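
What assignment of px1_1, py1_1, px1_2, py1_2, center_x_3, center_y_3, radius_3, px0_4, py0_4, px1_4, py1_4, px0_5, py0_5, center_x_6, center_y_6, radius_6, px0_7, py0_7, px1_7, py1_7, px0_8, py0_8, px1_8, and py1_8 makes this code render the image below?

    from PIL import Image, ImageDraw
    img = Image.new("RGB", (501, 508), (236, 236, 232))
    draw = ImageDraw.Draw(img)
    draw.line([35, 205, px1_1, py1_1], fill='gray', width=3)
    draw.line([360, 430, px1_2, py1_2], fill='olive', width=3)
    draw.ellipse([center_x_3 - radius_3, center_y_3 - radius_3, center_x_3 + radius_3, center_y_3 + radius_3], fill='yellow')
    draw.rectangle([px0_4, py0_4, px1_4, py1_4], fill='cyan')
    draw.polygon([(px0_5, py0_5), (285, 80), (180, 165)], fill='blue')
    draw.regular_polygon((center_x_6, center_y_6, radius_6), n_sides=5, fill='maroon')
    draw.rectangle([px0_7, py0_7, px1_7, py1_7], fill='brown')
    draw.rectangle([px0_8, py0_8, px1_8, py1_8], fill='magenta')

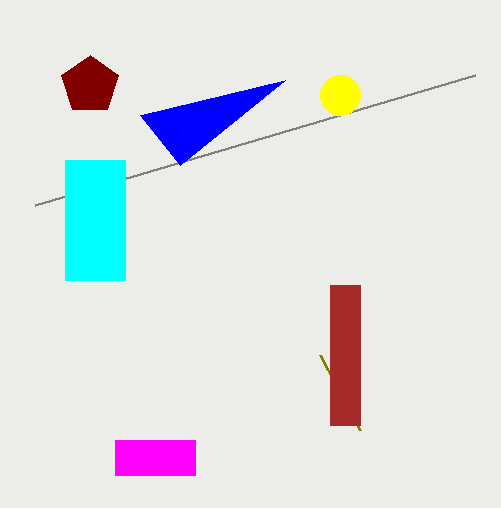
px1_1 = 475, py1_1 = 75, px1_2 = 320, py1_2 = 355, center_x_3 = 340, center_y_3 = 95, radius_3 = 20, px0_4 = 65, py0_4 = 160, px1_4 = 125, py1_4 = 280, px0_5 = 140, py0_5 = 115, center_x_6 = 90, center_y_6 = 85, radius_6 = 30, px0_7 = 330, py0_7 = 285, px1_7 = 360, py1_7 = 425, px0_8 = 115, py0_8 = 440, px1_8 = 195, py1_8 = 475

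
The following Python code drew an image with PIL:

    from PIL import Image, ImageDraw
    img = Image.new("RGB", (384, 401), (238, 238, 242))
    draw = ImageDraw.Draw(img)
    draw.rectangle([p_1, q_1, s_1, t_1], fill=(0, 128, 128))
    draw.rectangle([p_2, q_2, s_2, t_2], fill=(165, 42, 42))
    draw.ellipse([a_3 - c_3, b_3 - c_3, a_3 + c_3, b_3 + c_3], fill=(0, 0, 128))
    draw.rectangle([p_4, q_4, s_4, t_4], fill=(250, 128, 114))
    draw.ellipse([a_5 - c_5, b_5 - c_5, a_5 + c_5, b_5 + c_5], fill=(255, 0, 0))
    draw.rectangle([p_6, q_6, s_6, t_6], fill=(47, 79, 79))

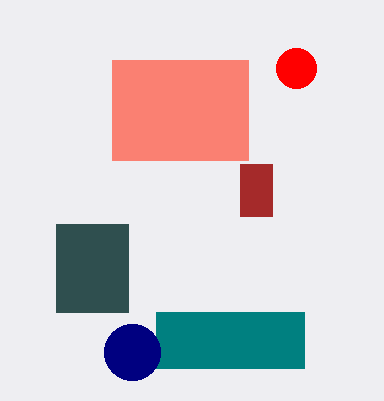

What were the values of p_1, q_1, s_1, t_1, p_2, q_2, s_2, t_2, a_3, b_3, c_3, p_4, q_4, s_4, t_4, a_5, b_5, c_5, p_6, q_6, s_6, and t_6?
p_1 = 156, q_1 = 312, s_1 = 304, t_1 = 368, p_2 = 240, q_2 = 164, s_2 = 272, t_2 = 216, a_3 = 132, b_3 = 352, c_3 = 28, p_4 = 112, q_4 = 60, s_4 = 248, t_4 = 160, a_5 = 296, b_5 = 68, c_5 = 20, p_6 = 56, q_6 = 224, s_6 = 128, t_6 = 312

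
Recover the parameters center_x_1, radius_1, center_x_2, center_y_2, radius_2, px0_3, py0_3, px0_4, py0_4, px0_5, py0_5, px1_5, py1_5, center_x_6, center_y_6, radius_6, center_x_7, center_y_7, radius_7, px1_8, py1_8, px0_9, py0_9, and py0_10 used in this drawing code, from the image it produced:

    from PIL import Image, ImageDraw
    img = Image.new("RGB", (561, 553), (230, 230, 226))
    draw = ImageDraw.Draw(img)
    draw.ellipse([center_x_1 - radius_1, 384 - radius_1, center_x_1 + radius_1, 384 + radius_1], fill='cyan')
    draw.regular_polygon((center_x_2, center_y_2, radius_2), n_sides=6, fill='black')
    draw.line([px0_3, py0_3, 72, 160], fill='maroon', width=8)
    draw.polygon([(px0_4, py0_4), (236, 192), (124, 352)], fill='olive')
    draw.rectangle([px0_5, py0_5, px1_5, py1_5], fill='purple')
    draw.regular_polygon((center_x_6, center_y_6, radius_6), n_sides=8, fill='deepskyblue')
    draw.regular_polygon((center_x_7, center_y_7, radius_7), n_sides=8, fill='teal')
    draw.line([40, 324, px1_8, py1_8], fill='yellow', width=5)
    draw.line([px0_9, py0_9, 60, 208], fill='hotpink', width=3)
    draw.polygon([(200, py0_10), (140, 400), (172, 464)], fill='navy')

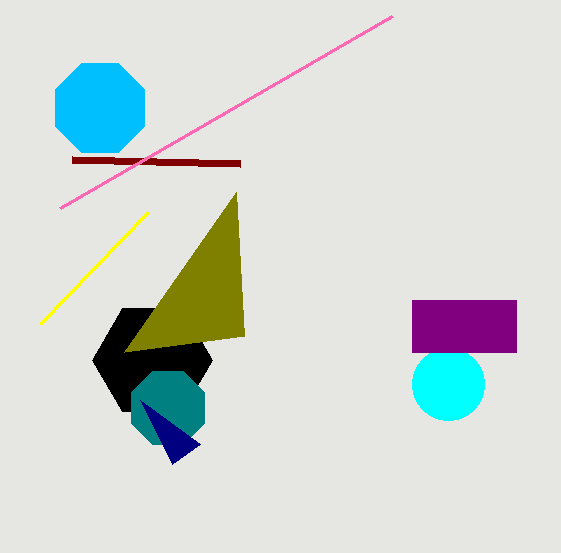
center_x_1 = 448, radius_1 = 36, center_x_2 = 152, center_y_2 = 360, radius_2 = 60, px0_3 = 240, py0_3 = 164, px0_4 = 244, py0_4 = 336, px0_5 = 412, py0_5 = 300, px1_5 = 516, py1_5 = 352, center_x_6 = 100, center_y_6 = 108, radius_6 = 48, center_x_7 = 168, center_y_7 = 408, radius_7 = 40, px1_8 = 148, py1_8 = 212, px0_9 = 392, py0_9 = 16, py0_10 = 444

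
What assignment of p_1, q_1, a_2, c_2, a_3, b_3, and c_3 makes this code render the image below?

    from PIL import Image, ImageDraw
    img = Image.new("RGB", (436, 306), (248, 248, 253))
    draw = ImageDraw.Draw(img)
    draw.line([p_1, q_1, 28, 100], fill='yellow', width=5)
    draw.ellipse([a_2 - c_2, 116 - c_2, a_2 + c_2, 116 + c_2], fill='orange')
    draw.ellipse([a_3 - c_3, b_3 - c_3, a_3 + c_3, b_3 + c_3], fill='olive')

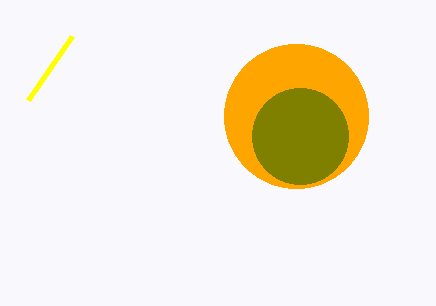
p_1 = 72, q_1 = 36, a_2 = 296, c_2 = 72, a_3 = 300, b_3 = 136, c_3 = 48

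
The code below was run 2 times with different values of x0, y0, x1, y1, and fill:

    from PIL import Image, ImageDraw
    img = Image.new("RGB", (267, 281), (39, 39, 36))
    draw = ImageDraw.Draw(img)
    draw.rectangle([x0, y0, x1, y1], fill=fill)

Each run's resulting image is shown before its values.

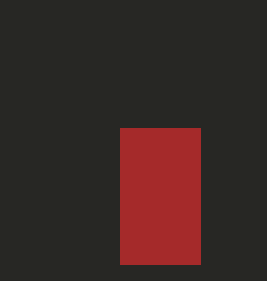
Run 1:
x0 = 120; y0 = 128; x1 = 200; y1 = 264; fill = 'brown'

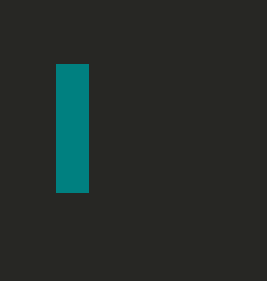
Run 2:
x0 = 56; y0 = 64; x1 = 88; y1 = 192; fill = 'teal'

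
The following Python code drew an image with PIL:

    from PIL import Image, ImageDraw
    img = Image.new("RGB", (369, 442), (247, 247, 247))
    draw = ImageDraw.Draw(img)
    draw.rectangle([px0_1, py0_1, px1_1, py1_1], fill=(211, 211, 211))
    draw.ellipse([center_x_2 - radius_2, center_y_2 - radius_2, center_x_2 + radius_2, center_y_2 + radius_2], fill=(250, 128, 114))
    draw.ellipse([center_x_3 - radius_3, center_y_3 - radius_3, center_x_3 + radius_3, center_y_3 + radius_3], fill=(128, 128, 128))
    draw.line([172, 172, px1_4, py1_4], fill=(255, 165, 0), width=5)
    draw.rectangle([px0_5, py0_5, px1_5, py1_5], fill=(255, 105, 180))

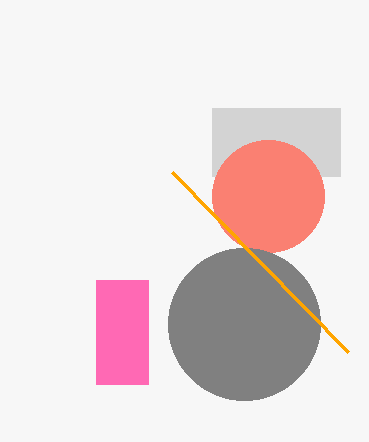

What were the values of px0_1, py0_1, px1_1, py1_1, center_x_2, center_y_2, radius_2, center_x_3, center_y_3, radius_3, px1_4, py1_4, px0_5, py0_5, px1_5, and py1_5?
px0_1 = 212; py0_1 = 108; px1_1 = 340; py1_1 = 176; center_x_2 = 268; center_y_2 = 196; radius_2 = 56; center_x_3 = 244; center_y_3 = 324; radius_3 = 76; px1_4 = 348; py1_4 = 352; px0_5 = 96; py0_5 = 280; px1_5 = 148; py1_5 = 384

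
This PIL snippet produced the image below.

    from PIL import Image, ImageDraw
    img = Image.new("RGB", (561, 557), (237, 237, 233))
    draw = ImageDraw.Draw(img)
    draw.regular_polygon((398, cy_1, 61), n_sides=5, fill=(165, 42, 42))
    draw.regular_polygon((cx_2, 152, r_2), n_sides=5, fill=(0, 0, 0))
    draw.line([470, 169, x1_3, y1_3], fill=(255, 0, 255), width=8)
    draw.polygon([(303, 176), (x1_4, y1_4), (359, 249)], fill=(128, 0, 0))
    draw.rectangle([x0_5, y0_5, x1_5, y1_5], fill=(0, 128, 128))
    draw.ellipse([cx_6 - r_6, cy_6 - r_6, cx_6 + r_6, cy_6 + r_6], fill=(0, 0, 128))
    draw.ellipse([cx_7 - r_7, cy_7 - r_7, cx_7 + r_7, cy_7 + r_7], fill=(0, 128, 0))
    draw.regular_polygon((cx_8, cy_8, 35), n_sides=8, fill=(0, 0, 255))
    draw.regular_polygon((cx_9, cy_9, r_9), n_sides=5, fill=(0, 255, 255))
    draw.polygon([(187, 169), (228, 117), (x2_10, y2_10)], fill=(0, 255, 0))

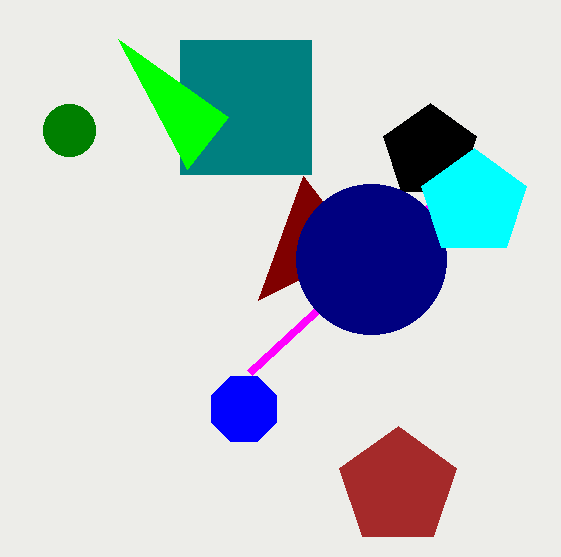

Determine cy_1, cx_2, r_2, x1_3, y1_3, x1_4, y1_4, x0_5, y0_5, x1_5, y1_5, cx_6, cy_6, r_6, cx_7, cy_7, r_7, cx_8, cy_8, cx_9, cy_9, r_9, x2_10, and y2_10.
cy_1 = 487; cx_2 = 430; r_2 = 49; x1_3 = 249; y1_3 = 373; x1_4 = 258; y1_4 = 300; x0_5 = 180; y0_5 = 40; x1_5 = 311; y1_5 = 174; cx_6 = 371; cy_6 = 259; r_6 = 75; cx_7 = 69; cy_7 = 130; r_7 = 26; cx_8 = 244; cy_8 = 409; cx_9 = 474; cy_9 = 203; r_9 = 55; x2_10 = 118; y2_10 = 39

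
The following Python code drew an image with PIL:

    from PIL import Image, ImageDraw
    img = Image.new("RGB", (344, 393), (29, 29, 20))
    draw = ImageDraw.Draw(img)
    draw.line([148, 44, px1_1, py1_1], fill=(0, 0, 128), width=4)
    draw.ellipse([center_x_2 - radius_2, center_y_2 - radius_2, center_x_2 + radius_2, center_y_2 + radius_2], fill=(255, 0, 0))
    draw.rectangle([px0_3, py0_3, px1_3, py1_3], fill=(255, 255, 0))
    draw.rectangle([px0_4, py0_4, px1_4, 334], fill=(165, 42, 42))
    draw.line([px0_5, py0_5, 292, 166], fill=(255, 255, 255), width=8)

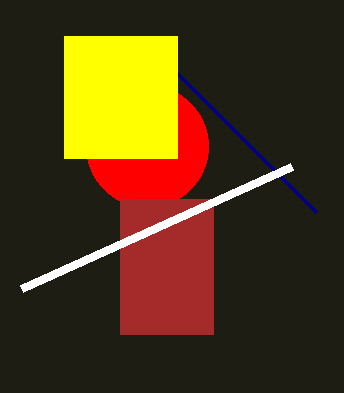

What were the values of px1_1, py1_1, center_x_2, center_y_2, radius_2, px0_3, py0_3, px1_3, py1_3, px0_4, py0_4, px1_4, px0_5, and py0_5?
px1_1 = 316, py1_1 = 212, center_x_2 = 147, center_y_2 = 146, radius_2 = 61, px0_3 = 64, py0_3 = 36, px1_3 = 177, py1_3 = 158, px0_4 = 120, py0_4 = 199, px1_4 = 213, px0_5 = 22, py0_5 = 288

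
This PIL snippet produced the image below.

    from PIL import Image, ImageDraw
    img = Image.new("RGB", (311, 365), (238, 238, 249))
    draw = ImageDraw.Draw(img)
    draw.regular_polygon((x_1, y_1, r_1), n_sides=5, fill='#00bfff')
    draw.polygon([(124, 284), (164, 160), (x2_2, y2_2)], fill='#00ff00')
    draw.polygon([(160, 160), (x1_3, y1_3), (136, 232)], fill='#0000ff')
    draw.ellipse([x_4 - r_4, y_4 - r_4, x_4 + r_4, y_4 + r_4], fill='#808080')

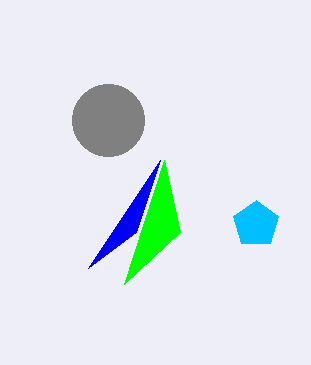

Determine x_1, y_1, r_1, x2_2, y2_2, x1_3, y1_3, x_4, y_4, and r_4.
x_1 = 256
y_1 = 224
r_1 = 24
x2_2 = 180
y2_2 = 232
x1_3 = 88
y1_3 = 268
x_4 = 108
y_4 = 120
r_4 = 36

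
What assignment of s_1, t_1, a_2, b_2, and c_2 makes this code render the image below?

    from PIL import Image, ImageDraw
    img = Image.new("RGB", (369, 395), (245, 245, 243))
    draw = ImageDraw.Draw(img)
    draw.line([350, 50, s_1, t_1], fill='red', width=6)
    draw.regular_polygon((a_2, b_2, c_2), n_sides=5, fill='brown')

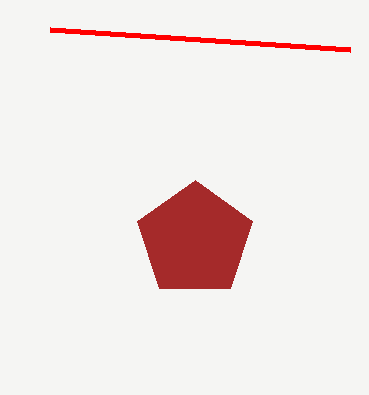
s_1 = 50; t_1 = 30; a_2 = 195; b_2 = 240; c_2 = 60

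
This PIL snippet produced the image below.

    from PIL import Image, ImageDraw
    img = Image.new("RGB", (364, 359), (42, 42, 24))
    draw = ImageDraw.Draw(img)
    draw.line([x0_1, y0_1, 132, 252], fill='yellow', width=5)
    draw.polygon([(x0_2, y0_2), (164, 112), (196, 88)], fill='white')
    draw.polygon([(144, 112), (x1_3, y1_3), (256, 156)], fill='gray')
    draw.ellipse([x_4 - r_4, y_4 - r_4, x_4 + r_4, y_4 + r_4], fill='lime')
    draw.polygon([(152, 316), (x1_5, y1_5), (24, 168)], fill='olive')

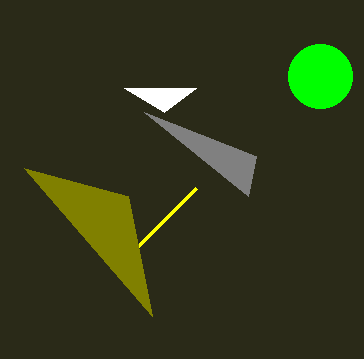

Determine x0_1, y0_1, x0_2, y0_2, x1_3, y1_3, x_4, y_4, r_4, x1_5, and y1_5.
x0_1 = 196, y0_1 = 188, x0_2 = 124, y0_2 = 88, x1_3 = 248, y1_3 = 196, x_4 = 320, y_4 = 76, r_4 = 32, x1_5 = 128, y1_5 = 196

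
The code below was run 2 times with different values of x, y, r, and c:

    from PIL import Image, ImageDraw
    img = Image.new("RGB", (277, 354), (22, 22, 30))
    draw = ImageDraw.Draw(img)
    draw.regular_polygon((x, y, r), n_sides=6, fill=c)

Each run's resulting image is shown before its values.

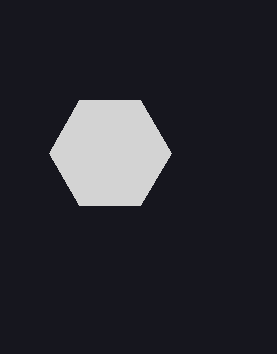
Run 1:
x = 110, y = 153, r = 61, c = 'lightgray'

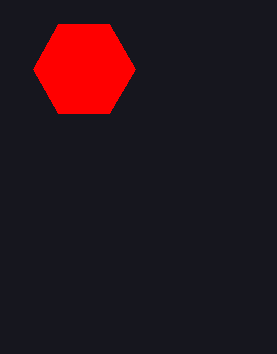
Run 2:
x = 84
y = 69
r = 51
c = 'red'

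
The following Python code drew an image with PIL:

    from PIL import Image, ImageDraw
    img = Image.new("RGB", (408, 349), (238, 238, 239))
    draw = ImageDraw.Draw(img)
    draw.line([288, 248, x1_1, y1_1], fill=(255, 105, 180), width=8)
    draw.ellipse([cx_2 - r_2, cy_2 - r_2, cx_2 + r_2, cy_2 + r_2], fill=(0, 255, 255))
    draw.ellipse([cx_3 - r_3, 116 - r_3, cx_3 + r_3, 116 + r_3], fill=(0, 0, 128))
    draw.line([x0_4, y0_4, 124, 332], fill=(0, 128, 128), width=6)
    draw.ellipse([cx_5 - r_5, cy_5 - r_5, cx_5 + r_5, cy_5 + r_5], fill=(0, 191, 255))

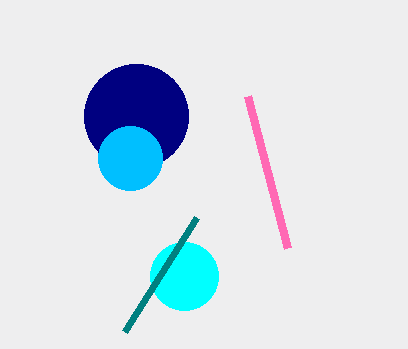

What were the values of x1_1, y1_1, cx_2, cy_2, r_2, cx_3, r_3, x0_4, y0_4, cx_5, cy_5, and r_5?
x1_1 = 248, y1_1 = 96, cx_2 = 184, cy_2 = 276, r_2 = 34, cx_3 = 136, r_3 = 52, x0_4 = 196, y0_4 = 218, cx_5 = 130, cy_5 = 158, r_5 = 32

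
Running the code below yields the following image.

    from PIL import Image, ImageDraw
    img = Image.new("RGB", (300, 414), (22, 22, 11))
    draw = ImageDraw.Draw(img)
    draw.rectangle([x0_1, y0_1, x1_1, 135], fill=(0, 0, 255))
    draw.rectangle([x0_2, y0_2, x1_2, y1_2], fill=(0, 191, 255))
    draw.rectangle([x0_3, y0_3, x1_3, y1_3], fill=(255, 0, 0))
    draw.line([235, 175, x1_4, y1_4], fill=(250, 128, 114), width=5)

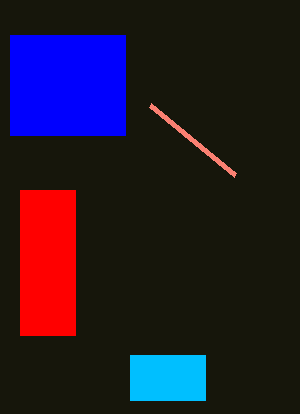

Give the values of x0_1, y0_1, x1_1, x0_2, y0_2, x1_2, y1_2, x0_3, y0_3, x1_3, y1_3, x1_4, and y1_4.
x0_1 = 10; y0_1 = 35; x1_1 = 125; x0_2 = 130; y0_2 = 355; x1_2 = 205; y1_2 = 400; x0_3 = 20; y0_3 = 190; x1_3 = 75; y1_3 = 335; x1_4 = 150; y1_4 = 105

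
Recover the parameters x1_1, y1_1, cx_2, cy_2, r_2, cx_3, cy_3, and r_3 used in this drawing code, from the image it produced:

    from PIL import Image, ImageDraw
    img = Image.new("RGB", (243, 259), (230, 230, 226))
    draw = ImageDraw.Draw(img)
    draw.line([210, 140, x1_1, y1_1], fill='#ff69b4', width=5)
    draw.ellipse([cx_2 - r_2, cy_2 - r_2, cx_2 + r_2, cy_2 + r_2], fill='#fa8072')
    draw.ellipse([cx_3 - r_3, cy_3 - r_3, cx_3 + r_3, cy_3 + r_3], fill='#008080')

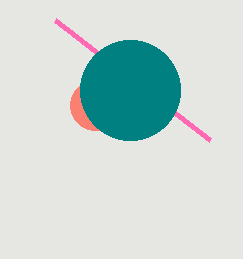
x1_1 = 55, y1_1 = 20, cx_2 = 95, cy_2 = 105, r_2 = 25, cx_3 = 130, cy_3 = 90, r_3 = 50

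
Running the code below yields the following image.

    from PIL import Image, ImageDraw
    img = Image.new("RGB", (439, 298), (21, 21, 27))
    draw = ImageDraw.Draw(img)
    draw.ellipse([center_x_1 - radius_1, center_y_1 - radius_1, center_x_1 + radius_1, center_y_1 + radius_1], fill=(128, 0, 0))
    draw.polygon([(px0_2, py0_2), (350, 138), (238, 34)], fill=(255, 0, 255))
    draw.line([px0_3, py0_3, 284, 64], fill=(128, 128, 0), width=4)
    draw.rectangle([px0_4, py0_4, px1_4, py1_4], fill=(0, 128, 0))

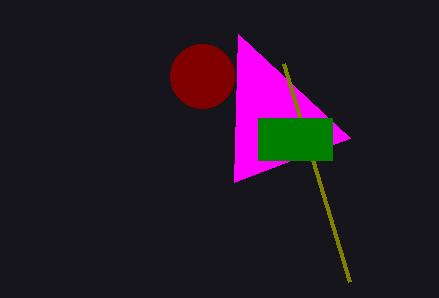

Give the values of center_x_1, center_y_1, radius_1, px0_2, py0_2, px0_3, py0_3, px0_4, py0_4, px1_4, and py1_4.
center_x_1 = 202; center_y_1 = 76; radius_1 = 32; px0_2 = 234; py0_2 = 182; px0_3 = 350; py0_3 = 282; px0_4 = 258; py0_4 = 118; px1_4 = 332; py1_4 = 160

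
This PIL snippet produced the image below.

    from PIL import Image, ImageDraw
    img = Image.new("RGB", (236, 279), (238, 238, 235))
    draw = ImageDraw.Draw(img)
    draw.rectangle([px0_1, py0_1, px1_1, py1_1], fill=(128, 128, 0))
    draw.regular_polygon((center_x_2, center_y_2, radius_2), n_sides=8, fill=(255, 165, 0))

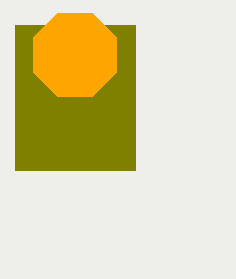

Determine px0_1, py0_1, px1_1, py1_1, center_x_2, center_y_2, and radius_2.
px0_1 = 15, py0_1 = 25, px1_1 = 135, py1_1 = 170, center_x_2 = 75, center_y_2 = 55, radius_2 = 45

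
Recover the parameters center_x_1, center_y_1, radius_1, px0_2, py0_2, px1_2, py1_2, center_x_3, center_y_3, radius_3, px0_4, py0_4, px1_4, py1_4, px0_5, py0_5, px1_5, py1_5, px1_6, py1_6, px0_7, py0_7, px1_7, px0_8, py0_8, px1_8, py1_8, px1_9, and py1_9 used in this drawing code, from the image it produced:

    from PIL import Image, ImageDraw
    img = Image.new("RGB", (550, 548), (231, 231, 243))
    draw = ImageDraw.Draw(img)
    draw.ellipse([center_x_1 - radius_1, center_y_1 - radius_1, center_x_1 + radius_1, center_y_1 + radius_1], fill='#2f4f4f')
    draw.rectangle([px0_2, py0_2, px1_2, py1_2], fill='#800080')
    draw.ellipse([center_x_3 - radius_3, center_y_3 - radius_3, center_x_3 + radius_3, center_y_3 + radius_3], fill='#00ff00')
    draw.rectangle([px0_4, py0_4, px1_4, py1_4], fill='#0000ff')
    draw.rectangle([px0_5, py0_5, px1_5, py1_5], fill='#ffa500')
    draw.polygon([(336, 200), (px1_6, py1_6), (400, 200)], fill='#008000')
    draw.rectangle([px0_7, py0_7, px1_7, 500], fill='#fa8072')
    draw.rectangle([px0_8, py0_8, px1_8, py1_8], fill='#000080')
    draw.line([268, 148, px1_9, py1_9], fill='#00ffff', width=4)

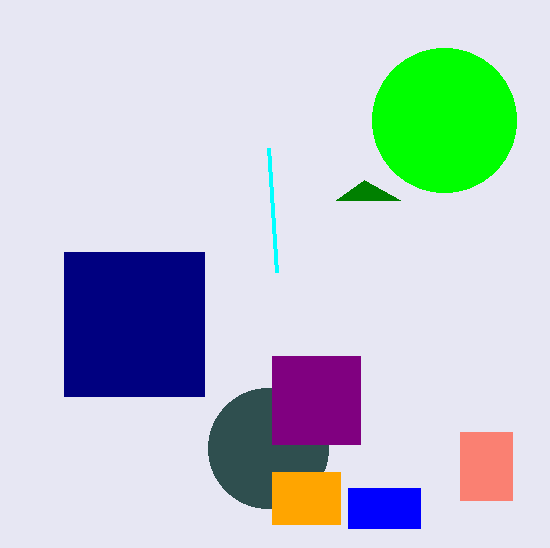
center_x_1 = 268
center_y_1 = 448
radius_1 = 60
px0_2 = 272
py0_2 = 356
px1_2 = 360
py1_2 = 444
center_x_3 = 444
center_y_3 = 120
radius_3 = 72
px0_4 = 348
py0_4 = 488
px1_4 = 420
py1_4 = 528
px0_5 = 272
py0_5 = 472
px1_5 = 340
py1_5 = 524
px1_6 = 364
py1_6 = 180
px0_7 = 460
py0_7 = 432
px1_7 = 512
px0_8 = 64
py0_8 = 252
px1_8 = 204
py1_8 = 396
px1_9 = 276
py1_9 = 272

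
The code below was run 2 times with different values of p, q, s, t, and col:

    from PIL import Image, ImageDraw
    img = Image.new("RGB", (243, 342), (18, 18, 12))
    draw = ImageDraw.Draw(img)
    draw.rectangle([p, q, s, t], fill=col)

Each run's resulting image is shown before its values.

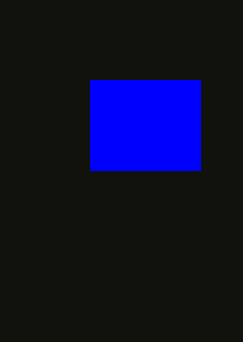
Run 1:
p = 90, q = 80, s = 200, t = 170, col = 'blue'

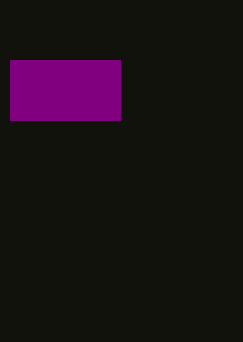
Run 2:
p = 10; q = 60; s = 120; t = 120; col = 'purple'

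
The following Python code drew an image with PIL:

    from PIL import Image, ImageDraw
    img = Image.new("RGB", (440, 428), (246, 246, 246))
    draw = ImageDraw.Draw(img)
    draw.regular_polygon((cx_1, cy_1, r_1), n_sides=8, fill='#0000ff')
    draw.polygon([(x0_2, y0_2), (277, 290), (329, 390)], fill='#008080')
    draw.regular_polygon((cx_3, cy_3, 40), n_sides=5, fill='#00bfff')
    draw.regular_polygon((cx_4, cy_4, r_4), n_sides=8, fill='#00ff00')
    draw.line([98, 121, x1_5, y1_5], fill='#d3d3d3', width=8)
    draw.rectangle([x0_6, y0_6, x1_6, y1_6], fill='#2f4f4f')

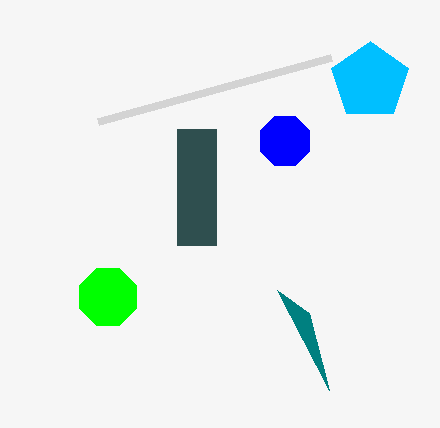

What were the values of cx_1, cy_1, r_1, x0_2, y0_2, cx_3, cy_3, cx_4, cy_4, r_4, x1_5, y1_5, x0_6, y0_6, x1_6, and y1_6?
cx_1 = 285, cy_1 = 141, r_1 = 27, x0_2 = 309, y0_2 = 313, cx_3 = 370, cy_3 = 81, cx_4 = 108, cy_4 = 297, r_4 = 31, x1_5 = 331, y1_5 = 57, x0_6 = 177, y0_6 = 129, x1_6 = 216, y1_6 = 245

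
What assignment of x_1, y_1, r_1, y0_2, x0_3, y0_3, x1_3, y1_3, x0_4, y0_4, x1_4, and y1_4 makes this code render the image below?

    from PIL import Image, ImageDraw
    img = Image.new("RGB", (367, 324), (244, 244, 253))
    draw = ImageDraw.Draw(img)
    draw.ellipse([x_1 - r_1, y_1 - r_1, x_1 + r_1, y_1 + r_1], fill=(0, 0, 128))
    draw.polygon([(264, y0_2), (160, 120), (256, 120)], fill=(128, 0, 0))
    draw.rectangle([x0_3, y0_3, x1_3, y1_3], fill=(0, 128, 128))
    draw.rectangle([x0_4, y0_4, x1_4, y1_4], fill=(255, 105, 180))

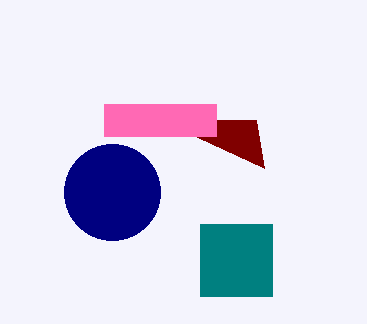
x_1 = 112; y_1 = 192; r_1 = 48; y0_2 = 168; x0_3 = 200; y0_3 = 224; x1_3 = 272; y1_3 = 296; x0_4 = 104; y0_4 = 104; x1_4 = 216; y1_4 = 136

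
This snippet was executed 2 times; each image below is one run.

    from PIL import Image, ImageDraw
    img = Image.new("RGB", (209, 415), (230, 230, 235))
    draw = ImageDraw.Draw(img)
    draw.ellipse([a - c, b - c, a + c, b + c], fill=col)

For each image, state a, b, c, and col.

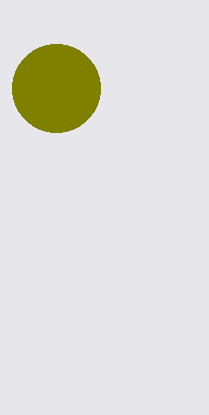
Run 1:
a = 56
b = 88
c = 44
col = 'olive'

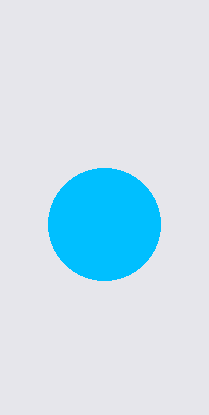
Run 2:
a = 104, b = 224, c = 56, col = 'deepskyblue'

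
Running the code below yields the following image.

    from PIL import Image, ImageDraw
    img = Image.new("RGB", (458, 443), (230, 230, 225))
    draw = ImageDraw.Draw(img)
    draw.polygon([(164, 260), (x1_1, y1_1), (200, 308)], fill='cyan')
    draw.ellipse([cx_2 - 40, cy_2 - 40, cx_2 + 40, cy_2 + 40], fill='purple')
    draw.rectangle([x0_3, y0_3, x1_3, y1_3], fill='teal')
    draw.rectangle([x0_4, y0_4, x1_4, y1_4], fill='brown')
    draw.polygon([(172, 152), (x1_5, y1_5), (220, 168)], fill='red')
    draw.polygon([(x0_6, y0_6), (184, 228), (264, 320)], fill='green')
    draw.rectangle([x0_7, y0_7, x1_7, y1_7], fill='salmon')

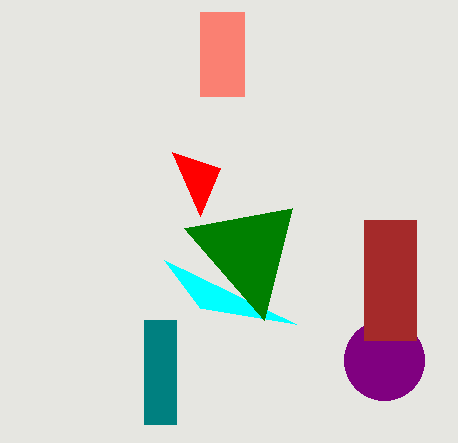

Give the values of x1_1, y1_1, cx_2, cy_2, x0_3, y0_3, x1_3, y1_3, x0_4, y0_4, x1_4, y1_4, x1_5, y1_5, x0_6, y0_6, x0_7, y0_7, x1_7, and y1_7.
x1_1 = 296, y1_1 = 324, cx_2 = 384, cy_2 = 360, x0_3 = 144, y0_3 = 320, x1_3 = 176, y1_3 = 424, x0_4 = 364, y0_4 = 220, x1_4 = 416, y1_4 = 340, x1_5 = 200, y1_5 = 216, x0_6 = 292, y0_6 = 208, x0_7 = 200, y0_7 = 12, x1_7 = 244, y1_7 = 96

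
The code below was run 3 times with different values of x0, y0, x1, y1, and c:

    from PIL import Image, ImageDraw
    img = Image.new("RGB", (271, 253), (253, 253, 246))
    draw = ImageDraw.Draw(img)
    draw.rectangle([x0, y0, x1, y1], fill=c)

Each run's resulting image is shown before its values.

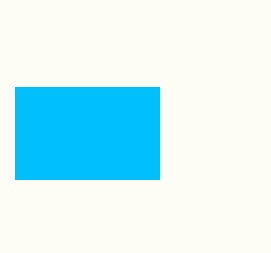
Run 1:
x0 = 15; y0 = 87; x1 = 159; y1 = 179; c = 'deepskyblue'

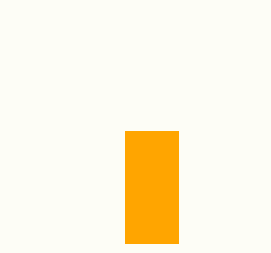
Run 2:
x0 = 125, y0 = 131, x1 = 178, y1 = 243, c = 'orange'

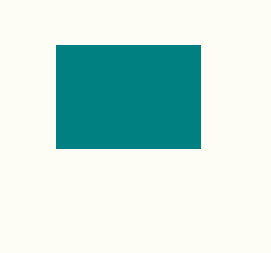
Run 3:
x0 = 56; y0 = 45; x1 = 200; y1 = 148; c = 'teal'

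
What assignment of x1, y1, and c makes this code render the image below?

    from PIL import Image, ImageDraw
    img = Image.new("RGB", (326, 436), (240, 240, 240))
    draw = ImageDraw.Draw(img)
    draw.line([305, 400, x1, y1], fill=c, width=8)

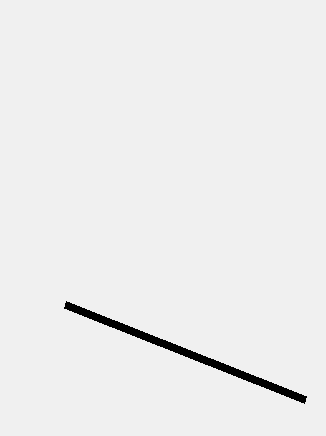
x1 = 65
y1 = 305
c = 'black'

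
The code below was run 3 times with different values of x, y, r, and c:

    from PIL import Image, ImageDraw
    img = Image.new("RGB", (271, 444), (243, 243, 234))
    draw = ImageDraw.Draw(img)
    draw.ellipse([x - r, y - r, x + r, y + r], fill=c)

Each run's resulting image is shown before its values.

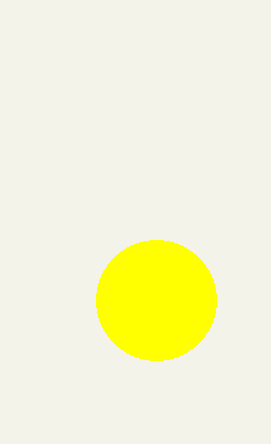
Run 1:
x = 156; y = 300; r = 60; c = 'yellow'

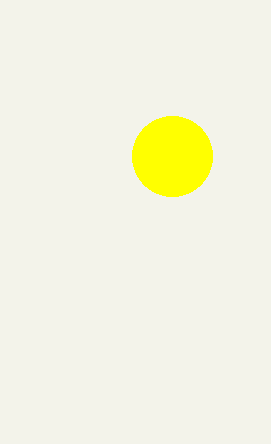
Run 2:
x = 172; y = 156; r = 40; c = 'yellow'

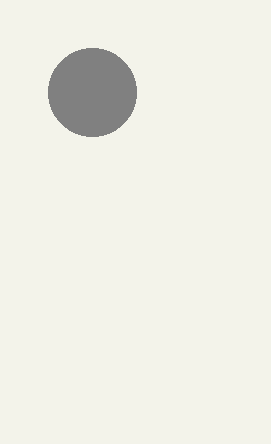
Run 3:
x = 92; y = 92; r = 44; c = 'gray'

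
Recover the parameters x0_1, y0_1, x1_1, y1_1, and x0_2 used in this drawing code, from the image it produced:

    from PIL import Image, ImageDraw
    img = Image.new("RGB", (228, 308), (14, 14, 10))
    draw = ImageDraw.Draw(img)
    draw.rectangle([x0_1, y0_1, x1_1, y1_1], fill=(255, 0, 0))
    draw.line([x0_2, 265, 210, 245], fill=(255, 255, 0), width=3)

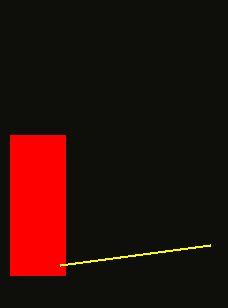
x0_1 = 10
y0_1 = 135
x1_1 = 65
y1_1 = 275
x0_2 = 60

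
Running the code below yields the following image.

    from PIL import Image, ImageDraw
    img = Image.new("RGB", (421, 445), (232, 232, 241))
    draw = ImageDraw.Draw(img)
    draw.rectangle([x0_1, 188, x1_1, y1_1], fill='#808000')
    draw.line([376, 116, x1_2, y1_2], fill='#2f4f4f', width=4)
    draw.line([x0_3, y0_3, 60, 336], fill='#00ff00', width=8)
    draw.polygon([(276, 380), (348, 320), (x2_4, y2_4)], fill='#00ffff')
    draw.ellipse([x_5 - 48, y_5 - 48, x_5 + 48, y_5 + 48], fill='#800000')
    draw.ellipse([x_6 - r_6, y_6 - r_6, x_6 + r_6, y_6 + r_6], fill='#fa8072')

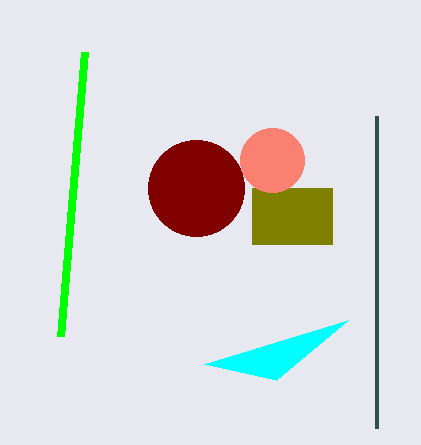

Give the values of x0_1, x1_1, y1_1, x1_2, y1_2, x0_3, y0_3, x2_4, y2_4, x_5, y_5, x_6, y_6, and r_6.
x0_1 = 252; x1_1 = 332; y1_1 = 244; x1_2 = 376; y1_2 = 428; x0_3 = 84; y0_3 = 52; x2_4 = 204; y2_4 = 364; x_5 = 196; y_5 = 188; x_6 = 272; y_6 = 160; r_6 = 32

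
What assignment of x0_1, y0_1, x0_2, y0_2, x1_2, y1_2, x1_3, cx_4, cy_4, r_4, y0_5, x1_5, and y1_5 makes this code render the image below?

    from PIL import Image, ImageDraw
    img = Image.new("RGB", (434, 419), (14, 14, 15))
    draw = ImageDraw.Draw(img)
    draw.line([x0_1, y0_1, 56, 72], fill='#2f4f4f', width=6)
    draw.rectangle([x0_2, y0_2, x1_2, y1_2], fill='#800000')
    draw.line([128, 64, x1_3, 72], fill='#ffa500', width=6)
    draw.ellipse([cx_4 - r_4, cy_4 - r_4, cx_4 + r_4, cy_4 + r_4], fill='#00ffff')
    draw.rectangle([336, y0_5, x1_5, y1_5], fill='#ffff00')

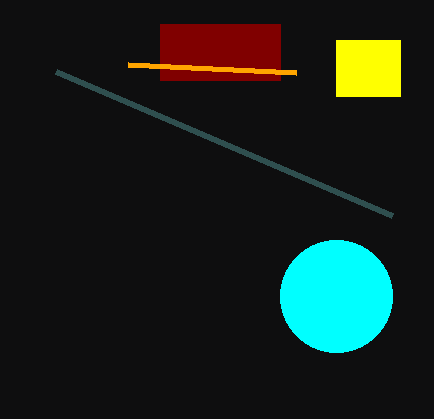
x0_1 = 392
y0_1 = 216
x0_2 = 160
y0_2 = 24
x1_2 = 280
y1_2 = 80
x1_3 = 296
cx_4 = 336
cy_4 = 296
r_4 = 56
y0_5 = 40
x1_5 = 400
y1_5 = 96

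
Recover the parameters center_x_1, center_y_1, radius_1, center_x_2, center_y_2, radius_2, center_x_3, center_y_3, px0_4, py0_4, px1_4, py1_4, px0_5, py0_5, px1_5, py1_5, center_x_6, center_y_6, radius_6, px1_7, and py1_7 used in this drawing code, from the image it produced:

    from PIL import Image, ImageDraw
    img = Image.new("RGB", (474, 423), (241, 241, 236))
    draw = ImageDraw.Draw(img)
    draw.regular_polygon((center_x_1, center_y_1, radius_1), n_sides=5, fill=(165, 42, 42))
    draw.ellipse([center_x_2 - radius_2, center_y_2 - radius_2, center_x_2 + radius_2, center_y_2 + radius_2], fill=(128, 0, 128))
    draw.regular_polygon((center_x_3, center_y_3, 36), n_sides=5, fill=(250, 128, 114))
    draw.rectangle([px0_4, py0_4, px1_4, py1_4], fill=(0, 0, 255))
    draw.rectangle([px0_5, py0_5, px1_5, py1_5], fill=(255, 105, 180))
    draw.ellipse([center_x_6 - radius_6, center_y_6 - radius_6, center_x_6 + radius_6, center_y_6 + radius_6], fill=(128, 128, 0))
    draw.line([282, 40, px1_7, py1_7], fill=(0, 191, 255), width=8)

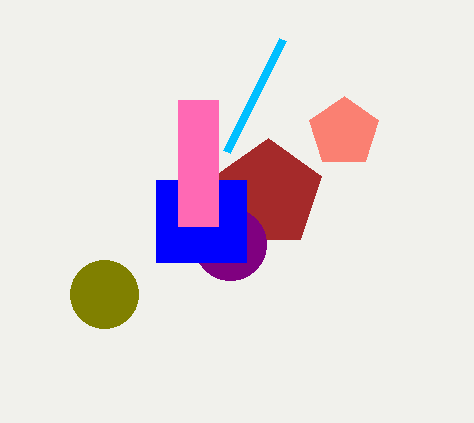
center_x_1 = 268
center_y_1 = 194
radius_1 = 56
center_x_2 = 230
center_y_2 = 244
radius_2 = 36
center_x_3 = 344
center_y_3 = 132
px0_4 = 156
py0_4 = 180
px1_4 = 246
py1_4 = 262
px0_5 = 178
py0_5 = 100
px1_5 = 218
py1_5 = 226
center_x_6 = 104
center_y_6 = 294
radius_6 = 34
px1_7 = 226
py1_7 = 152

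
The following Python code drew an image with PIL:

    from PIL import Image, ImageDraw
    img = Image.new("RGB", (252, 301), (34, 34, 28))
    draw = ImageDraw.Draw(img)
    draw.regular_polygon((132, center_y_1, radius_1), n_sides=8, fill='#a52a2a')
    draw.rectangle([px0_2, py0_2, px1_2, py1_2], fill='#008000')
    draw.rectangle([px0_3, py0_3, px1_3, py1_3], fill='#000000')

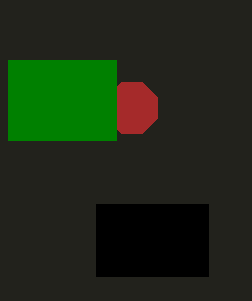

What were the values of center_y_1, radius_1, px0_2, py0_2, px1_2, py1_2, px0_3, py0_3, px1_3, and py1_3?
center_y_1 = 108
radius_1 = 28
px0_2 = 8
py0_2 = 60
px1_2 = 116
py1_2 = 140
px0_3 = 96
py0_3 = 204
px1_3 = 208
py1_3 = 276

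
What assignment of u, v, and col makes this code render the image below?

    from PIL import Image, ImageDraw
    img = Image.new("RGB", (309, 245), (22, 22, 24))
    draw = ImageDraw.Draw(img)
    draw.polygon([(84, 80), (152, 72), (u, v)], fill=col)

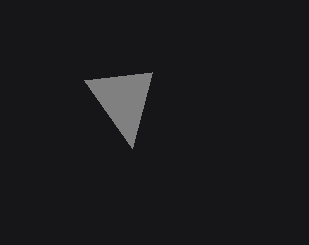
u = 132; v = 148; col = 'gray'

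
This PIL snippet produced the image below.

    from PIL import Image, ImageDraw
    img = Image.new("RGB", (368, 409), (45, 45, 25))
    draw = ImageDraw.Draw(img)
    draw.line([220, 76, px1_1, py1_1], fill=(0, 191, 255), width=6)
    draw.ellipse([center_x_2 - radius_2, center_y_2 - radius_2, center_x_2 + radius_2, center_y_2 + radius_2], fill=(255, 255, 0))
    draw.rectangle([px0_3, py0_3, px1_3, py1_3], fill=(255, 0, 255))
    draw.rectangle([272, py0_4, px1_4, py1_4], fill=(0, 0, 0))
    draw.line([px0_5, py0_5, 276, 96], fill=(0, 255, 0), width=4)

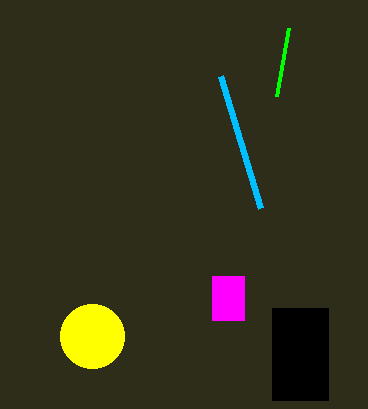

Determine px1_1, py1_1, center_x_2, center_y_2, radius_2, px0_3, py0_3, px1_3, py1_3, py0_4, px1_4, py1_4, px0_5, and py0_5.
px1_1 = 260; py1_1 = 208; center_x_2 = 92; center_y_2 = 336; radius_2 = 32; px0_3 = 212; py0_3 = 276; px1_3 = 244; py1_3 = 320; py0_4 = 308; px1_4 = 328; py1_4 = 400; px0_5 = 288; py0_5 = 28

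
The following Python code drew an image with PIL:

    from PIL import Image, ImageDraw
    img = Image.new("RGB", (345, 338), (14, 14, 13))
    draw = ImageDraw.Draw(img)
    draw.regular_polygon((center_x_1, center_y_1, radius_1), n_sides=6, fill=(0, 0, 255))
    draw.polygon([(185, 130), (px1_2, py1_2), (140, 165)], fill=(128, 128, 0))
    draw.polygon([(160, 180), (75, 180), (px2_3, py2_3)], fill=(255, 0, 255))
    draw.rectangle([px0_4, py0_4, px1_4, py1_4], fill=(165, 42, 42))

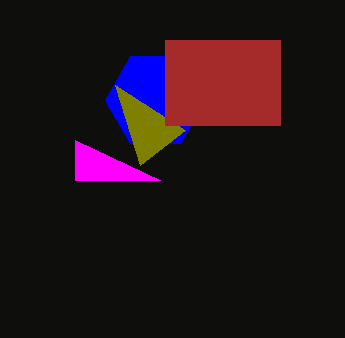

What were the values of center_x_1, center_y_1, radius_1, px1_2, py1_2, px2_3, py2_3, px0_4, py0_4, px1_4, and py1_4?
center_x_1 = 155
center_y_1 = 100
radius_1 = 50
px1_2 = 115
py1_2 = 85
px2_3 = 75
py2_3 = 140
px0_4 = 165
py0_4 = 40
px1_4 = 280
py1_4 = 125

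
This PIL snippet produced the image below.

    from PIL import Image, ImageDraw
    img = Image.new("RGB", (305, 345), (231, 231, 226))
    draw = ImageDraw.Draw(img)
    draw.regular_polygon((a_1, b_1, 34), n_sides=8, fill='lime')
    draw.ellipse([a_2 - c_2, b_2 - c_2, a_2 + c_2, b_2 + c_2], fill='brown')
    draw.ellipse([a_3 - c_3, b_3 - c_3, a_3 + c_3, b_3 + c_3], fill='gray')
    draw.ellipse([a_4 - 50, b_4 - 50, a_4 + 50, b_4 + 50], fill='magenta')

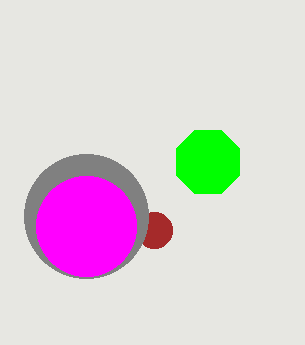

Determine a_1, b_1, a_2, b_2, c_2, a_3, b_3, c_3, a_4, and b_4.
a_1 = 208
b_1 = 162
a_2 = 154
b_2 = 230
c_2 = 18
a_3 = 86
b_3 = 216
c_3 = 62
a_4 = 86
b_4 = 226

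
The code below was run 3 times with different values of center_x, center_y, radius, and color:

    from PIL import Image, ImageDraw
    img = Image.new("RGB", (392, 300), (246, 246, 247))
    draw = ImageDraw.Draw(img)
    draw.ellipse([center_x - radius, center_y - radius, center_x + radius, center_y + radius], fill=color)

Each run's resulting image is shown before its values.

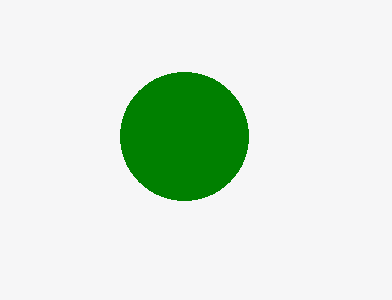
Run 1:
center_x = 184, center_y = 136, radius = 64, color = 'green'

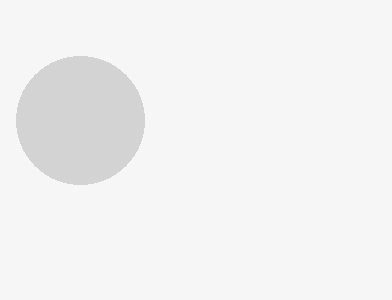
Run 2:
center_x = 80
center_y = 120
radius = 64
color = 'lightgray'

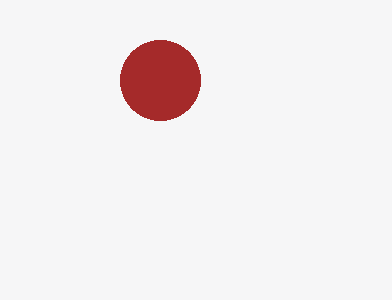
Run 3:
center_x = 160
center_y = 80
radius = 40
color = 'brown'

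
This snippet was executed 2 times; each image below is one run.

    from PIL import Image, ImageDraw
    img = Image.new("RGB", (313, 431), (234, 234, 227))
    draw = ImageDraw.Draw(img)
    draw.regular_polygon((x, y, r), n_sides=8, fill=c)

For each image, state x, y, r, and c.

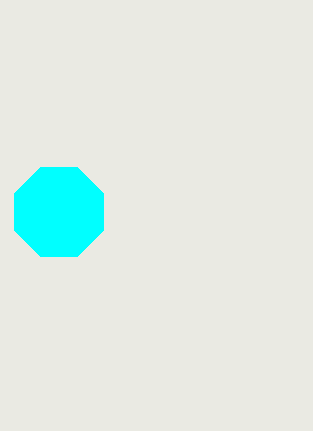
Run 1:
x = 59, y = 212, r = 48, c = 'cyan'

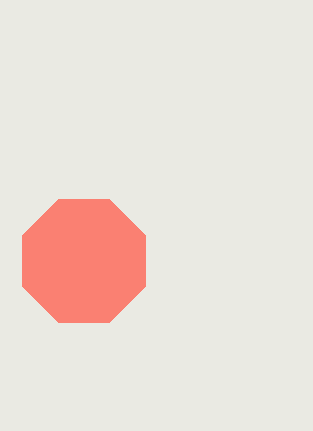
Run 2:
x = 84, y = 261, r = 67, c = 'salmon'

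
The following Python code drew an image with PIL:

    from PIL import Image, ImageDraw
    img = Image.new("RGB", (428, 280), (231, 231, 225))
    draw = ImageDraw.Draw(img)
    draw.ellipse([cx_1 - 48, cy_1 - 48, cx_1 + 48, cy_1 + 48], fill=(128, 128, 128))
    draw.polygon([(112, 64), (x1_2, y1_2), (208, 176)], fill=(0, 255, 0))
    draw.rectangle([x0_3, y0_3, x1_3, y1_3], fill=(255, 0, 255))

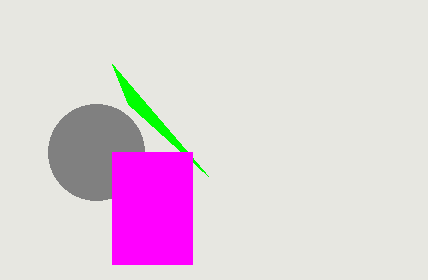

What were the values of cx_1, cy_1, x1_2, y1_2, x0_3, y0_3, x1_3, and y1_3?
cx_1 = 96, cy_1 = 152, x1_2 = 128, y1_2 = 104, x0_3 = 112, y0_3 = 152, x1_3 = 192, y1_3 = 264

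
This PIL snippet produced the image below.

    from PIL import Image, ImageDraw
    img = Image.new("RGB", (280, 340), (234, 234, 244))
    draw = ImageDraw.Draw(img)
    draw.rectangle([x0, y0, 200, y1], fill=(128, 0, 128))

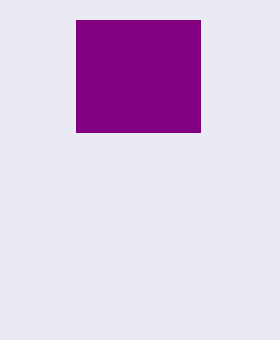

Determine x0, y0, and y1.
x0 = 76, y0 = 20, y1 = 132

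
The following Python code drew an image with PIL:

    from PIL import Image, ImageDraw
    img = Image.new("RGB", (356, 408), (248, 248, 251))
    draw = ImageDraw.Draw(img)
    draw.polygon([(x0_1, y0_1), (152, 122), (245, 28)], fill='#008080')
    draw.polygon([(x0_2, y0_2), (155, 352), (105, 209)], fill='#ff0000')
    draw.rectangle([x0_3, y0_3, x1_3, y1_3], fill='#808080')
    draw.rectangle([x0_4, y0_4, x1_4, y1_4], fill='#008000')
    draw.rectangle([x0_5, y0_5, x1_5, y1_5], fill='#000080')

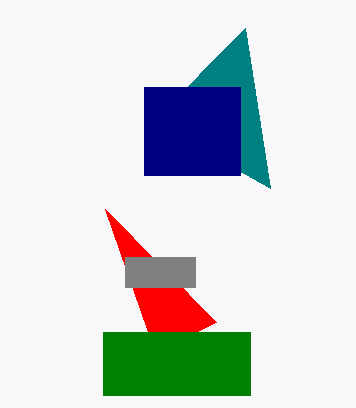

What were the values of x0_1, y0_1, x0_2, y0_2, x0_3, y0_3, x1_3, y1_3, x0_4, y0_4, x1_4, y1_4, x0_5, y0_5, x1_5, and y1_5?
x0_1 = 270; y0_1 = 188; x0_2 = 216; y0_2 = 322; x0_3 = 125; y0_3 = 257; x1_3 = 195; y1_3 = 287; x0_4 = 103; y0_4 = 332; x1_4 = 250; y1_4 = 395; x0_5 = 144; y0_5 = 87; x1_5 = 240; y1_5 = 175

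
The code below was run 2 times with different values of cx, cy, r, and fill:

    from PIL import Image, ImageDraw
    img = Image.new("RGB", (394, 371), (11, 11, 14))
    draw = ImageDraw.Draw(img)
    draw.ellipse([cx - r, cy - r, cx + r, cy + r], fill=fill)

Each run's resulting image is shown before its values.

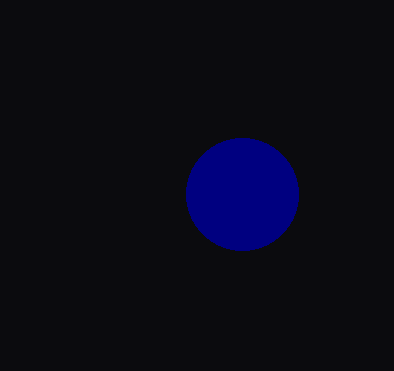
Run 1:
cx = 242
cy = 194
r = 56
fill = 'navy'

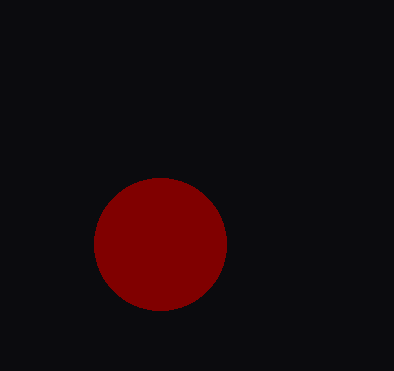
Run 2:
cx = 160
cy = 244
r = 66
fill = 'maroon'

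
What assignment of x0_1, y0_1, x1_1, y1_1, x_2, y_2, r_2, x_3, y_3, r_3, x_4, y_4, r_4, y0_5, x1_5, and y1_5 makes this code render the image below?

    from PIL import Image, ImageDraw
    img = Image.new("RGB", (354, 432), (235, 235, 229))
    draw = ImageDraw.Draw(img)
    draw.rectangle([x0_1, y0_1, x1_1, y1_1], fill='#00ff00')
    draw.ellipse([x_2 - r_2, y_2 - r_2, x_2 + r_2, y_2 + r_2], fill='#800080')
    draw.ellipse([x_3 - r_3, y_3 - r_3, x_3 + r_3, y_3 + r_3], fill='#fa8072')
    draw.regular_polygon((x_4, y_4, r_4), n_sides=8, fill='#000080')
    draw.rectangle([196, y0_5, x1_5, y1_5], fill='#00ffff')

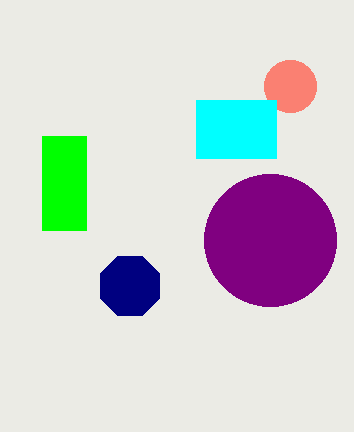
x0_1 = 42; y0_1 = 136; x1_1 = 86; y1_1 = 230; x_2 = 270; y_2 = 240; r_2 = 66; x_3 = 290; y_3 = 86; r_3 = 26; x_4 = 130; y_4 = 286; r_4 = 32; y0_5 = 100; x1_5 = 276; y1_5 = 158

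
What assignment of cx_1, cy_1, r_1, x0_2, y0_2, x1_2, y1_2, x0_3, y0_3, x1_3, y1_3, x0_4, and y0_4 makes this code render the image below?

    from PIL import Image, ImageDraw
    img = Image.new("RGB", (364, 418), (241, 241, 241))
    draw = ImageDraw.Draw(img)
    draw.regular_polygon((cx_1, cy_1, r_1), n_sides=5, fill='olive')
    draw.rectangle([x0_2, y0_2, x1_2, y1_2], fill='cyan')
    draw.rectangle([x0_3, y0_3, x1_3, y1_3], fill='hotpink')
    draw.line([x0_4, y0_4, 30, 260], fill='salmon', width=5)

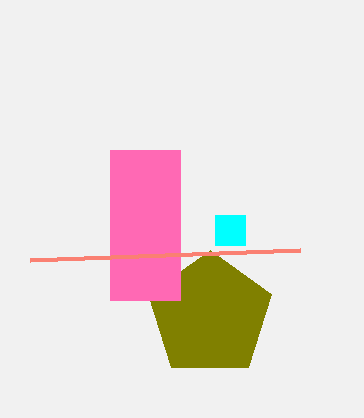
cx_1 = 210, cy_1 = 315, r_1 = 65, x0_2 = 215, y0_2 = 215, x1_2 = 245, y1_2 = 245, x0_3 = 110, y0_3 = 150, x1_3 = 180, y1_3 = 300, x0_4 = 300, y0_4 = 250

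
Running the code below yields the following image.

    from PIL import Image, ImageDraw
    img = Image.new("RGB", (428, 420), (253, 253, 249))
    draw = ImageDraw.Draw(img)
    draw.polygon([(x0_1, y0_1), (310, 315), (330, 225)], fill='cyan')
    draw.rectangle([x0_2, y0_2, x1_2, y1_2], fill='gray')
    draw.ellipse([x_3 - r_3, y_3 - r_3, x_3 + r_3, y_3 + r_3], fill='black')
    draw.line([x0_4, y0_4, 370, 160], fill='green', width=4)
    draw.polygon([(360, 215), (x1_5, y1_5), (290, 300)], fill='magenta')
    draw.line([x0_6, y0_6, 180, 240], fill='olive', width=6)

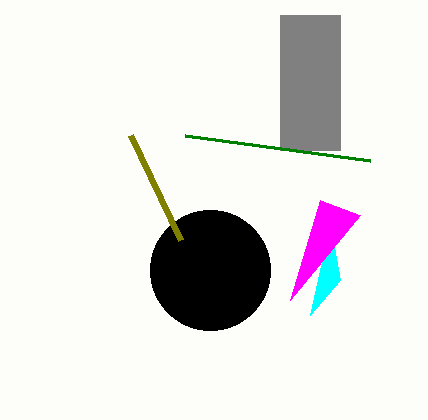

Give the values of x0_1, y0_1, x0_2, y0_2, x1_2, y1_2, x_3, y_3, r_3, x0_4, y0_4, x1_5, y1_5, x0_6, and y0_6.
x0_1 = 340, y0_1 = 280, x0_2 = 280, y0_2 = 15, x1_2 = 340, y1_2 = 150, x_3 = 210, y_3 = 270, r_3 = 60, x0_4 = 185, y0_4 = 135, x1_5 = 320, y1_5 = 200, x0_6 = 130, y0_6 = 135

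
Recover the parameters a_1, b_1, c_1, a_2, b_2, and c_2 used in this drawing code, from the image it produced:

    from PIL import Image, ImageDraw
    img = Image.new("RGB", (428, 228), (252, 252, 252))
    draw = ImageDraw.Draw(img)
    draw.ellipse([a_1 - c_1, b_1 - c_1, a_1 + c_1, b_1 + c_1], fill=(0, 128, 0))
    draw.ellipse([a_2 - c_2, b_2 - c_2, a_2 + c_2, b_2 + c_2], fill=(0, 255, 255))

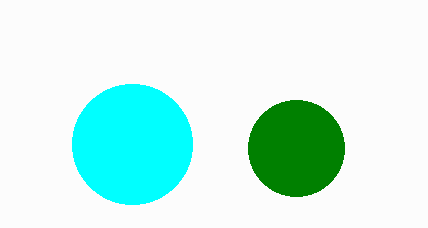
a_1 = 296, b_1 = 148, c_1 = 48, a_2 = 132, b_2 = 144, c_2 = 60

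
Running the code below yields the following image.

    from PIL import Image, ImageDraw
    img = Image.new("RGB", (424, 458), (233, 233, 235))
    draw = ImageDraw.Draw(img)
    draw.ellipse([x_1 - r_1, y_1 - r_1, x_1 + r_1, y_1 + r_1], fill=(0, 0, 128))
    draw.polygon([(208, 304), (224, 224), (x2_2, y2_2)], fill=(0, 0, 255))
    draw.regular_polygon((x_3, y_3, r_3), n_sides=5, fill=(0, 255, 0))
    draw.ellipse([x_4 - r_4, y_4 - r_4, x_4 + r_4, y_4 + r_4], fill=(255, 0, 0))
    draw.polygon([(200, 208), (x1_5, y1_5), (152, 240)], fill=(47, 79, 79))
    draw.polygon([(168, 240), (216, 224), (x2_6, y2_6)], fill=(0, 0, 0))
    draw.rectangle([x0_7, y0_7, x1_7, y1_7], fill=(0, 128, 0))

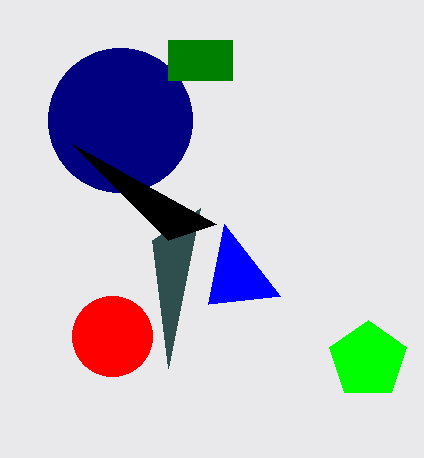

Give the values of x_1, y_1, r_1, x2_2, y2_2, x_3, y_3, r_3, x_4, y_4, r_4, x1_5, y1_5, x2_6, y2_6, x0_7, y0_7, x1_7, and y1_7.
x_1 = 120, y_1 = 120, r_1 = 72, x2_2 = 280, y2_2 = 296, x_3 = 368, y_3 = 360, r_3 = 40, x_4 = 112, y_4 = 336, r_4 = 40, x1_5 = 168, y1_5 = 368, x2_6 = 72, y2_6 = 144, x0_7 = 168, y0_7 = 40, x1_7 = 232, y1_7 = 80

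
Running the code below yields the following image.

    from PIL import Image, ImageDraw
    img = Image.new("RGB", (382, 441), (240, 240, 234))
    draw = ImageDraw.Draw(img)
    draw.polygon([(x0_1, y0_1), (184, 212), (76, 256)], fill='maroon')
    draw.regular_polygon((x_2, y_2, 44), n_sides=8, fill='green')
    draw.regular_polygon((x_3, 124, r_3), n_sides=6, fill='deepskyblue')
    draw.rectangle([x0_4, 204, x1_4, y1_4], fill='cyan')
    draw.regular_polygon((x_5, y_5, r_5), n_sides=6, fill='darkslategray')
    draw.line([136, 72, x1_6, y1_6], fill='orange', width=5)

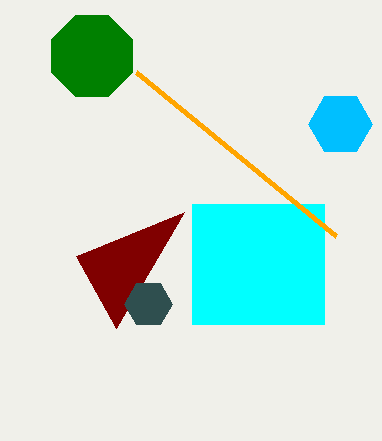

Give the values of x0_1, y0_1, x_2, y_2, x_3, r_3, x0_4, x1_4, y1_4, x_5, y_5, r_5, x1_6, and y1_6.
x0_1 = 116; y0_1 = 328; x_2 = 92; y_2 = 56; x_3 = 340; r_3 = 32; x0_4 = 192; x1_4 = 324; y1_4 = 324; x_5 = 148; y_5 = 304; r_5 = 24; x1_6 = 336; y1_6 = 236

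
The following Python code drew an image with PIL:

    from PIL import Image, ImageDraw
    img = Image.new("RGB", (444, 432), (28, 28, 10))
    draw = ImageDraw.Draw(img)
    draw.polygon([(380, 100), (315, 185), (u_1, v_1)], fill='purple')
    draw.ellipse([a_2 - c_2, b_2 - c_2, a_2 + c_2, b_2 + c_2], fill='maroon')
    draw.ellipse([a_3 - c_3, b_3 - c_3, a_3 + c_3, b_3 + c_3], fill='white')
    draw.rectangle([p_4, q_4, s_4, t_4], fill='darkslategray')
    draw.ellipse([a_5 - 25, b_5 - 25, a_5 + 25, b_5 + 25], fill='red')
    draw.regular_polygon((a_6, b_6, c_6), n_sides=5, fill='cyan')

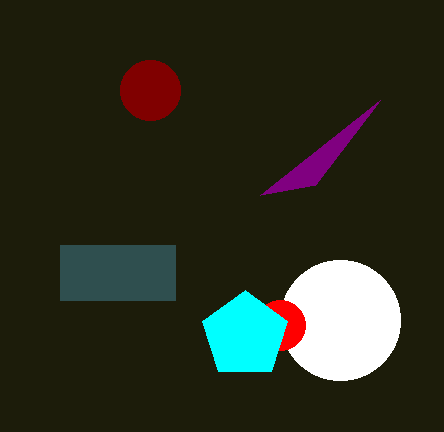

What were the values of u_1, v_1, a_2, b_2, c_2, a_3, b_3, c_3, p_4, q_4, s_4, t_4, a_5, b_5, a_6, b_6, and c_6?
u_1 = 260
v_1 = 195
a_2 = 150
b_2 = 90
c_2 = 30
a_3 = 340
b_3 = 320
c_3 = 60
p_4 = 60
q_4 = 245
s_4 = 175
t_4 = 300
a_5 = 280
b_5 = 325
a_6 = 245
b_6 = 335
c_6 = 45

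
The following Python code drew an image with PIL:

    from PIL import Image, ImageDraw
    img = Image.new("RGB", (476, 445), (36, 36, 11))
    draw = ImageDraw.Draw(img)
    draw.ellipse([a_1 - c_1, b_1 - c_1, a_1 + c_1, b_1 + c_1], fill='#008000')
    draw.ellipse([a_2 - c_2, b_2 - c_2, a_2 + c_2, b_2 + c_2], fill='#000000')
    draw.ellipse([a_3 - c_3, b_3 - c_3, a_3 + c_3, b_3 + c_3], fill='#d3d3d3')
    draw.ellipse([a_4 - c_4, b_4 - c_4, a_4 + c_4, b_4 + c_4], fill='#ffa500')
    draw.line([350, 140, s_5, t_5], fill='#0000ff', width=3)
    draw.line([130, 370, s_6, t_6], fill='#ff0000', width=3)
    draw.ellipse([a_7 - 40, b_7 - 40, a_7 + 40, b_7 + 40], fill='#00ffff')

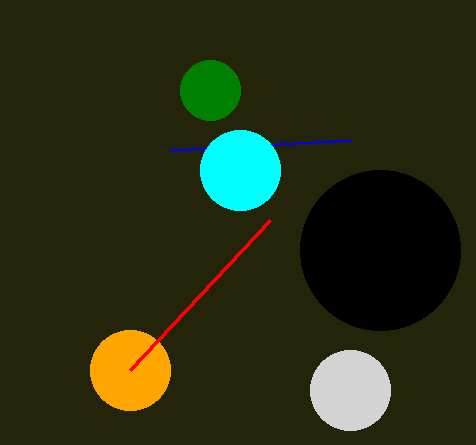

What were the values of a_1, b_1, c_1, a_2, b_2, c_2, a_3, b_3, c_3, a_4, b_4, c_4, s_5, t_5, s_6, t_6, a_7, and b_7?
a_1 = 210
b_1 = 90
c_1 = 30
a_2 = 380
b_2 = 250
c_2 = 80
a_3 = 350
b_3 = 390
c_3 = 40
a_4 = 130
b_4 = 370
c_4 = 40
s_5 = 170
t_5 = 150
s_6 = 270
t_6 = 220
a_7 = 240
b_7 = 170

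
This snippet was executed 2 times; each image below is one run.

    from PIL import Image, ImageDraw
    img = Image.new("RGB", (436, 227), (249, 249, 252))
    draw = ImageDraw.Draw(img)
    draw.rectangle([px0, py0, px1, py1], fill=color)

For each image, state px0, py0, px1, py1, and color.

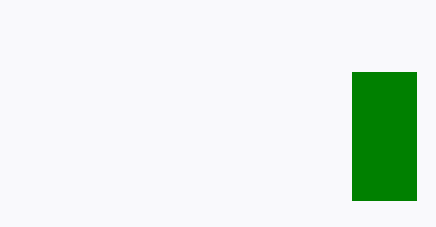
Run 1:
px0 = 352, py0 = 72, px1 = 416, py1 = 200, color = 'green'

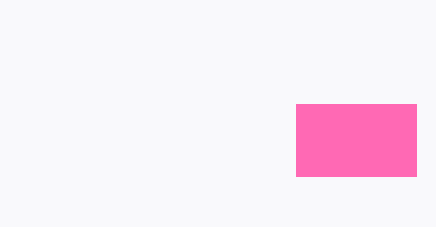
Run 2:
px0 = 296; py0 = 104; px1 = 416; py1 = 176; color = 'hotpink'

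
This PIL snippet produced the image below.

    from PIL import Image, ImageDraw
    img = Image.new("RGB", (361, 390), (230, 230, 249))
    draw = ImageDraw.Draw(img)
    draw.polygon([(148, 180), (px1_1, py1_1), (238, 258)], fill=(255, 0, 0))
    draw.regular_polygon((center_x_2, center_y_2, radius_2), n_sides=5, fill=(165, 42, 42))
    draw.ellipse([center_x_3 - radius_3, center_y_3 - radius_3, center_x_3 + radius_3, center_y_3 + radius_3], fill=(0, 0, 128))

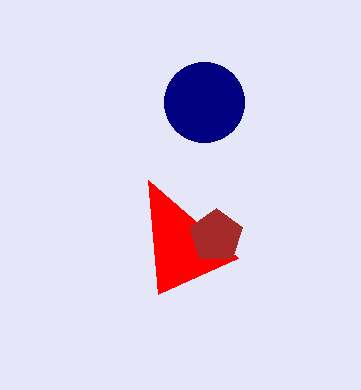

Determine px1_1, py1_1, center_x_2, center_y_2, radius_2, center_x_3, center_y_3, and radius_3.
px1_1 = 158, py1_1 = 294, center_x_2 = 216, center_y_2 = 236, radius_2 = 28, center_x_3 = 204, center_y_3 = 102, radius_3 = 40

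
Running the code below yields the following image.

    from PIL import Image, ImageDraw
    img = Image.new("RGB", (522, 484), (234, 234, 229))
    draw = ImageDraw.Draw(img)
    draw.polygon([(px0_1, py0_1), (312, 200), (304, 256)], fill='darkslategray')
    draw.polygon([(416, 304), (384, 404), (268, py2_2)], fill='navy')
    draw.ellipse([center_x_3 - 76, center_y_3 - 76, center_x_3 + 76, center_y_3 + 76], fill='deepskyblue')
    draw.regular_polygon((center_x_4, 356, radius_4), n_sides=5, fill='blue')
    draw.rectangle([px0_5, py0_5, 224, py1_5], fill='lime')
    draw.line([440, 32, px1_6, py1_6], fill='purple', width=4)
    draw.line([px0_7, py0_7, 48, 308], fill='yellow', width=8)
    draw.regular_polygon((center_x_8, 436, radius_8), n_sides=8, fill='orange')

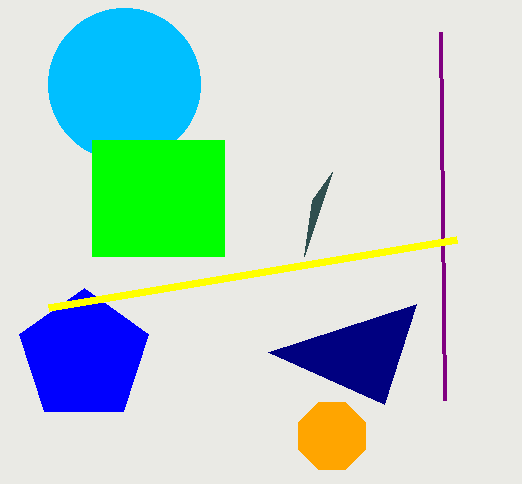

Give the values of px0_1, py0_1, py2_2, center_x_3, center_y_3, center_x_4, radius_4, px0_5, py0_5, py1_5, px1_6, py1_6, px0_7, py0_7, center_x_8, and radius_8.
px0_1 = 332, py0_1 = 172, py2_2 = 352, center_x_3 = 124, center_y_3 = 84, center_x_4 = 84, radius_4 = 68, px0_5 = 92, py0_5 = 140, py1_5 = 256, px1_6 = 444, py1_6 = 400, px0_7 = 456, py0_7 = 240, center_x_8 = 332, radius_8 = 36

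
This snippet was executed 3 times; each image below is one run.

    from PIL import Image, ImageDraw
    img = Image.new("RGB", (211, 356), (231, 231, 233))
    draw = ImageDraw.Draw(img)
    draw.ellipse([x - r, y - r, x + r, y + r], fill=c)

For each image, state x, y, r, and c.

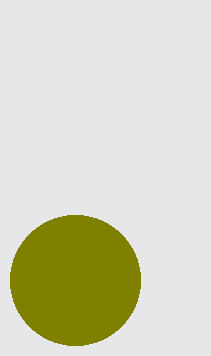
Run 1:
x = 75
y = 280
r = 65
c = 'olive'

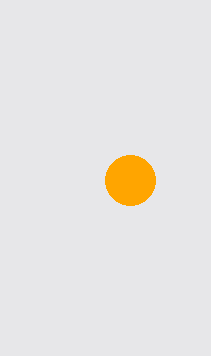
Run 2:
x = 130; y = 180; r = 25; c = 'orange'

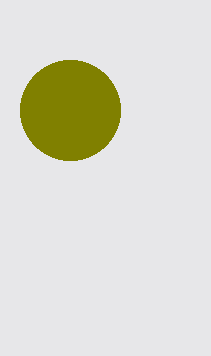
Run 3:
x = 70, y = 110, r = 50, c = 'olive'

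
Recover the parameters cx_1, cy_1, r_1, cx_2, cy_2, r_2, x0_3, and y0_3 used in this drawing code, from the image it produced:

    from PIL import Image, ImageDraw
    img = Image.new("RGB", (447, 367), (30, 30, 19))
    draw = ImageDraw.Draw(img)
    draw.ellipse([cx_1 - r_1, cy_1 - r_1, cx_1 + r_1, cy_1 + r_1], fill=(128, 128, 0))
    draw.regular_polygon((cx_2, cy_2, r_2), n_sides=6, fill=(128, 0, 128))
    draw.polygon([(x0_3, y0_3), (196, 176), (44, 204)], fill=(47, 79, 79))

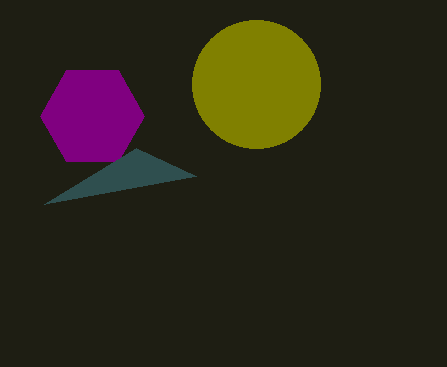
cx_1 = 256
cy_1 = 84
r_1 = 64
cx_2 = 92
cy_2 = 116
r_2 = 52
x0_3 = 136
y0_3 = 148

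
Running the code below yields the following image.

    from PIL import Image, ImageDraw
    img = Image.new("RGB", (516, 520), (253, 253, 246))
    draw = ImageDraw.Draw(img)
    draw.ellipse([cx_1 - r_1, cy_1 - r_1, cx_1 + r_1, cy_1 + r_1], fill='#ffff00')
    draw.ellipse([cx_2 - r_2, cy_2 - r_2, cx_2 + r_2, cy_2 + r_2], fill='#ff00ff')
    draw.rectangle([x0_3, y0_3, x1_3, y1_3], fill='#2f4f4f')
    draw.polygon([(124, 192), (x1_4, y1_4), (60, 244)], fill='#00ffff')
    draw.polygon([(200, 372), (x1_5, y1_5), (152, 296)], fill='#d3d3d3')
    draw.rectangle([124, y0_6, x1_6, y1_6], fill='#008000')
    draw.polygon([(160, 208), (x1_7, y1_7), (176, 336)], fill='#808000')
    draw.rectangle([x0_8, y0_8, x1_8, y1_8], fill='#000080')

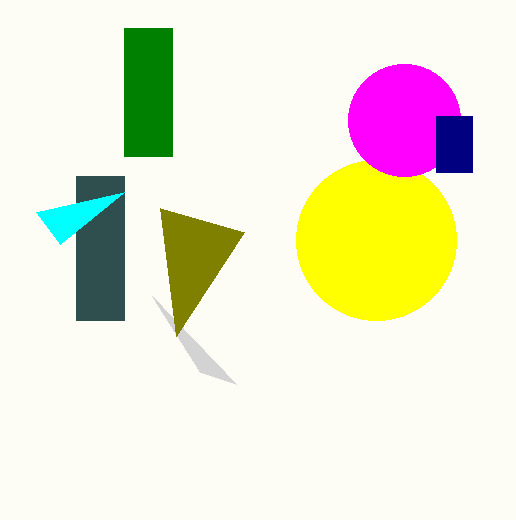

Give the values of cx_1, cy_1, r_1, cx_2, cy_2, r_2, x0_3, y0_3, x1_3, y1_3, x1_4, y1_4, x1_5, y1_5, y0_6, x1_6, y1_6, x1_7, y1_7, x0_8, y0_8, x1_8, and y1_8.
cx_1 = 376; cy_1 = 240; r_1 = 80; cx_2 = 404; cy_2 = 120; r_2 = 56; x0_3 = 76; y0_3 = 176; x1_3 = 124; y1_3 = 320; x1_4 = 36; y1_4 = 212; x1_5 = 236; y1_5 = 384; y0_6 = 28; x1_6 = 172; y1_6 = 156; x1_7 = 244; y1_7 = 232; x0_8 = 436; y0_8 = 116; x1_8 = 472; y1_8 = 172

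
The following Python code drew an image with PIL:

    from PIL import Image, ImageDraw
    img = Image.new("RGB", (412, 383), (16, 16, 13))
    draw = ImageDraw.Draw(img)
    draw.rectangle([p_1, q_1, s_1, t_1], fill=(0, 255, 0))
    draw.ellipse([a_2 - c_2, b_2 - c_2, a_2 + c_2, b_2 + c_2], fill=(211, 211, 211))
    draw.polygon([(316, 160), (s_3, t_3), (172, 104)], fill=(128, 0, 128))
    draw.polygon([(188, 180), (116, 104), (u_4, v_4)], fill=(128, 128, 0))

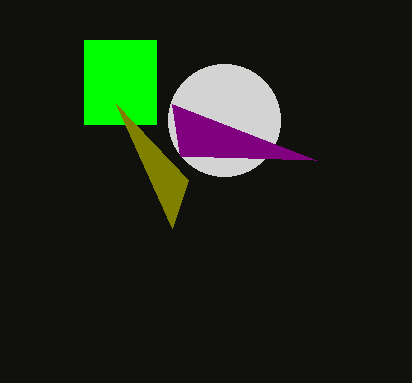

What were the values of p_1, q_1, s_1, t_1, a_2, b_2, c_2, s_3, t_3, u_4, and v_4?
p_1 = 84; q_1 = 40; s_1 = 156; t_1 = 124; a_2 = 224; b_2 = 120; c_2 = 56; s_3 = 180; t_3 = 156; u_4 = 172; v_4 = 228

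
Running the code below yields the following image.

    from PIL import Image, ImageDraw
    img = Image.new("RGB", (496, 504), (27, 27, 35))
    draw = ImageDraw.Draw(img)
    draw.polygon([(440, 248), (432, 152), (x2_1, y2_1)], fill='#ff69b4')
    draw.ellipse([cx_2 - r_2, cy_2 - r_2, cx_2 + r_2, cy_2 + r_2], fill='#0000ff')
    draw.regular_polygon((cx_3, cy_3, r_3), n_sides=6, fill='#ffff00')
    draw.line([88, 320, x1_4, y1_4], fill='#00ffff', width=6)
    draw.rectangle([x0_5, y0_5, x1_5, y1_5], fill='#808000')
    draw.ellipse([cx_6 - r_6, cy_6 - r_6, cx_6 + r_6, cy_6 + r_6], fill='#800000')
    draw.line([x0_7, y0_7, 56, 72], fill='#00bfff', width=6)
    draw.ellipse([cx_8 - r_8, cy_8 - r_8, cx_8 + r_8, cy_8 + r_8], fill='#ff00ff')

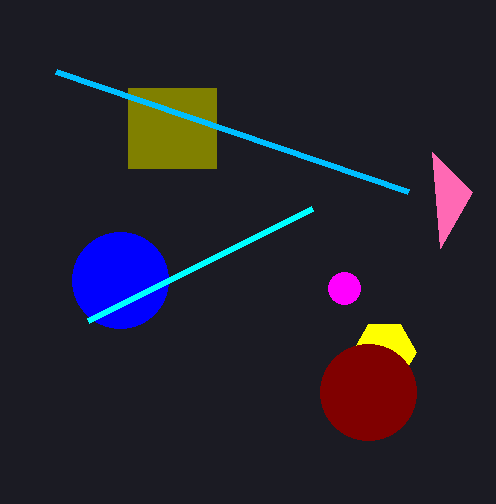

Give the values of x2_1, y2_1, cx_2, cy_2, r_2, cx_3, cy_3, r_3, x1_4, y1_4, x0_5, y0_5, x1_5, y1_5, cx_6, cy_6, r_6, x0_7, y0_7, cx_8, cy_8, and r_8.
x2_1 = 472
y2_1 = 192
cx_2 = 120
cy_2 = 280
r_2 = 48
cx_3 = 384
cy_3 = 352
r_3 = 32
x1_4 = 312
y1_4 = 208
x0_5 = 128
y0_5 = 88
x1_5 = 216
y1_5 = 168
cx_6 = 368
cy_6 = 392
r_6 = 48
x0_7 = 408
y0_7 = 192
cx_8 = 344
cy_8 = 288
r_8 = 16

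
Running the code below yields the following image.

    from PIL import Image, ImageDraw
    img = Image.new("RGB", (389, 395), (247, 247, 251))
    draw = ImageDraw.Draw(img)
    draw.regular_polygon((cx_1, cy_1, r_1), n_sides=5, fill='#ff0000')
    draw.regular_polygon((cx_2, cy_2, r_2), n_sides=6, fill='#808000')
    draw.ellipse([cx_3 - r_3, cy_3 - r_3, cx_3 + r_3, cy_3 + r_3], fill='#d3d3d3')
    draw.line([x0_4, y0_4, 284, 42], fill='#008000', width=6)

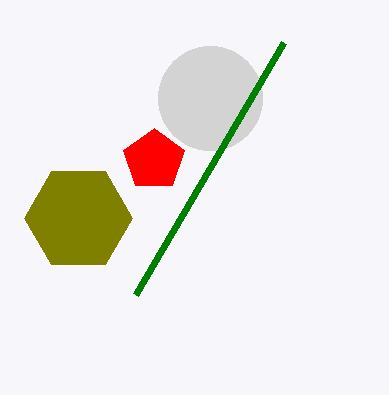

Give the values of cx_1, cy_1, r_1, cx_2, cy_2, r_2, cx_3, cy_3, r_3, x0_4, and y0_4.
cx_1 = 154
cy_1 = 160
r_1 = 32
cx_2 = 78
cy_2 = 218
r_2 = 54
cx_3 = 210
cy_3 = 98
r_3 = 52
x0_4 = 136
y0_4 = 294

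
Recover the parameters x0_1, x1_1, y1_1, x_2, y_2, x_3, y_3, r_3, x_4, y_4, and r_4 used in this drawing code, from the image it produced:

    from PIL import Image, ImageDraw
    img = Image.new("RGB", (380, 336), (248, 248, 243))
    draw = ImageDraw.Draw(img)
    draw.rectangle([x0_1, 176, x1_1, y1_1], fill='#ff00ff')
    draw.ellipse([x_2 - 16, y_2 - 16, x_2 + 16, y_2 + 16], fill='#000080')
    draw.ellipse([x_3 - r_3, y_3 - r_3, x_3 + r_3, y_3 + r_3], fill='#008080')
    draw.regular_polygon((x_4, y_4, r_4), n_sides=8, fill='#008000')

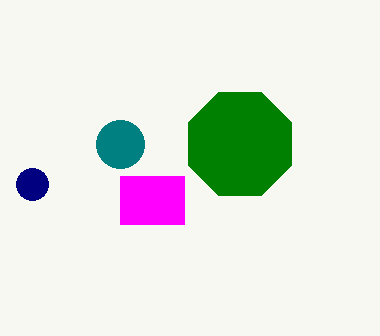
x0_1 = 120; x1_1 = 184; y1_1 = 224; x_2 = 32; y_2 = 184; x_3 = 120; y_3 = 144; r_3 = 24; x_4 = 240; y_4 = 144; r_4 = 56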